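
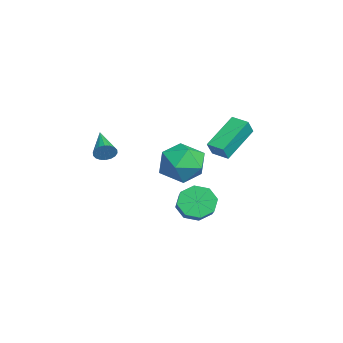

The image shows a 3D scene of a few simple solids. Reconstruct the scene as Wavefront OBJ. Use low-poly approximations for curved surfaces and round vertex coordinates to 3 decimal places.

v -2.422 2.496 -0.519
v -2.032 2.204 0.226
v -3.558 3.76 0.572
v -3.168 3.469 1.317
v -1.812 3.111 -0.597
v -1.422 2.82 0.148
v -2.948 4.376 0.494
v -2.558 4.084 1.239
v -4.147 2.405 -1.316
v -3.031 2.115 -1.714
v -4.789 0.605 -1.806
v -3.673 0.315 -2.204
v -3.873 0.475 -1.011
v -3.476 1.587 -0.708
v -4.344 1.133 -2.812
v -3.947 2.245 -2.509
v -3.152 1.329 -2.638
v -2.862 0.922 -1.525
v -4.958 1.798 -1.995
v -4.668 1.391 -0.882
v -0.916 -2.286 0.496
v -0.761 -2.546 0.931
v -2.484 -2.374 1.004
v -0.752 -2.32 0.999
v -0.775 -2.087 0.967
v -0.826 -1.894 0.842
v -0.896 -1.778 0.649
v -0.969 -1.763 0.425
v -1.032 -1.851 0.215
v -1.072 -2.025 0.061
v -1.081 -2.251 -0.006
v -1.057 -2.484 0.025
v -1.006 -2.677 0.15
v -0.937 -2.793 0.344
v -0.864 -2.808 0.568
v -0.801 -2.72 0.777
v 0.557 1.372 -2.107
v 1.038 1.449 -2.816
v 2.224 1.365 -2.021
v 1.743 1.288 -1.313
v 0.896 2.031 -2.543
v 2.082 1.947 -1.749
v 0.556 2.227 -2.015
v 1.742 2.143 -1.22
v 0.217 1.922 -1.541
v 1.402 1.838 -0.746
v 0.076 1.295 -1.399
v 1.262 1.211 -0.604
v 0.218 0.713 -1.671
v 1.404 0.629 -0.877
v 0.558 0.517 -2.2
v 1.744 0.433 -1.405
v 0.898 0.822 -2.674
v 2.083 0.738 -1.879
f 2 4 1
f 5 2 1
f 1 4 3
f 3 5 1
f 2 8 4
f 6 2 5
f 6 8 2
f 4 8 3
f 7 5 3
f 3 8 7
f 7 6 5
f 8 6 7
f 9 20 14
f 9 14 10
f 9 10 16
f 9 16 19
f 9 19 20
f 10 14 18
f 14 20 13
f 20 19 11
f 19 16 15
f 16 10 17
f 12 18 13
f 12 13 11
f 12 11 15
f 12 15 17
f 12 17 18
f 13 18 14
f 11 13 20
f 15 11 19
f 17 15 16
f 18 17 10
f 22 21 24
f 22 24 23
f 24 21 25
f 24 25 23
f 25 21 26
f 25 26 23
f 26 21 27
f 26 27 23
f 27 21 28
f 27 28 23
f 28 21 29
f 28 29 23
f 29 21 30
f 29 30 23
f 30 21 31
f 30 31 23
f 31 21 32
f 31 32 23
f 32 21 33
f 32 33 23
f 33 21 34
f 33 34 23
f 34 21 35
f 34 35 23
f 35 21 36
f 35 36 23
f 36 21 22
f 36 22 23
f 38 37 41
f 38 41 39
f 39 41 42
f 39 42 40
f 41 37 43
f 41 43 42
f 42 43 44
f 42 44 40
f 43 37 45
f 43 45 44
f 44 45 46
f 44 46 40
f 45 37 47
f 45 47 46
f 46 47 48
f 46 48 40
f 47 37 49
f 47 49 48
f 48 49 50
f 48 50 40
f 49 37 51
f 49 51 50
f 50 51 52
f 50 52 40
f 51 37 53
f 51 53 52
f 52 53 54
f 52 54 40
f 53 37 38
f 53 38 54
f 54 38 39
f 54 39 40



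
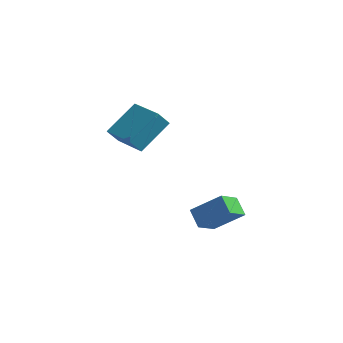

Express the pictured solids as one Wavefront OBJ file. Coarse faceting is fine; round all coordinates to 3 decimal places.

v -2.46 0.539 -1.136
v -1.71 1.992 -0.038
v -3.987 1.582 -1.473
v -3.238 3.035 -0.374
v -2.062 0.885 -1.866
v -1.313 2.338 -0.767
v -3.59 1.928 -2.202
v -2.84 3.381 -1.104
v 1.985 -0.975 -4.591
v 1.662 -2.037 -3.805
v 1.397 -0.401 -4.057
v 1.074 -1.463 -3.271
v 3.246 -0.617 -3.589
v 2.923 -1.679 -2.803
v 2.658 -0.043 -3.055
v 2.335 -1.105 -2.269
f 2 4 1
f 5 2 1
f 1 4 3
f 3 5 1
f 2 8 4
f 6 2 5
f 6 8 2
f 4 8 3
f 7 5 3
f 3 8 7
f 7 6 5
f 8 6 7
f 10 12 9
f 13 10 9
f 9 12 11
f 11 13 9
f 10 16 12
f 14 10 13
f 14 16 10
f 12 16 11
f 15 13 11
f 11 16 15
f 15 14 13
f 16 14 15



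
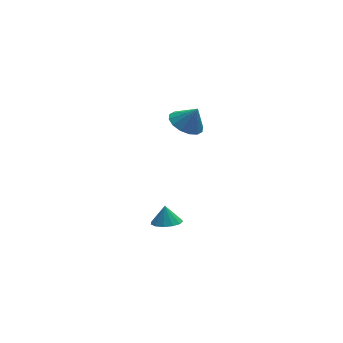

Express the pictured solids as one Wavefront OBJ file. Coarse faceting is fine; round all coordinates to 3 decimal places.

v 2.337 -1.843 -4.525
v 3.197 -2.127 -4.434
v 2.363 -1.417 -3.435
v 3.221 -1.651 -4.621
v 2.965 -1.235 -4.778
v 2.509 -1.013 -4.854
v 1.999 -1.054 -4.826
v 1.596 -1.346 -4.702
v 1.428 -1.796 -4.522
v 1.549 -2.261 -4.342
v 1.92 -2.593 -4.221
v 2.424 -2.687 -4.196
v 2.9 -2.514 -4.275
v 3.651 -1.175 3.179
v 4.404 -1.766 2.7
v 4.249 -1.405 4.401
v 4.605 -1.25 2.699
v 4.55 -0.714 2.826
v 4.255 -0.301 3.048
v 3.798 -0.123 3.305
v 3.301 -0.226 3.528
v 2.899 -0.584 3.658
v 2.698 -1.1 3.659
v 2.752 -1.636 3.531
v 3.048 -2.049 3.309
v 3.505 -2.227 3.052
v 4.001 -2.124 2.829
f 2 1 4
f 2 4 3
f 4 1 5
f 4 5 3
f 5 1 6
f 5 6 3
f 6 1 7
f 6 7 3
f 7 1 8
f 7 8 3
f 8 1 9
f 8 9 3
f 9 1 10
f 9 10 3
f 10 1 11
f 10 11 3
f 11 1 12
f 11 12 3
f 12 1 13
f 12 13 3
f 13 1 2
f 13 2 3
f 15 14 17
f 15 17 16
f 17 14 18
f 17 18 16
f 18 14 19
f 18 19 16
f 19 14 20
f 19 20 16
f 20 14 21
f 20 21 16
f 21 14 22
f 21 22 16
f 22 14 23
f 22 23 16
f 23 14 24
f 23 24 16
f 24 14 25
f 24 25 16
f 25 14 26
f 25 26 16
f 26 14 27
f 26 27 16
f 27 14 15
f 27 15 16



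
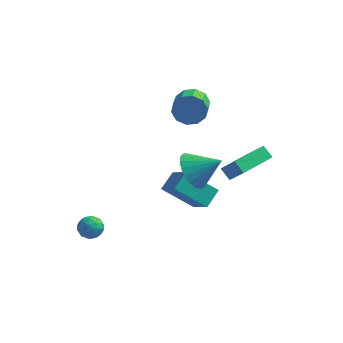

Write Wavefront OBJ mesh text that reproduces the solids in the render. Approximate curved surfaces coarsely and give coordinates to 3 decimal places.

v 0.241 3.158 2.157
v 0.716 2.937 1.4
v 0.994 1.461 2.007
v 0.519 1.682 2.763
v 1.079 3.16 1.777
v 1.357 1.684 2.383
v 1.122 3.382 2.298
v 1.4 1.906 2.905
v 0.828 3.519 2.766
v 1.107 2.043 3.372
v 0.31 3.518 3
v 0.589 2.042 3.607
v -0.234 3.379 2.913
v 0.044 1.903 3.52
v -0.597 3.156 2.537
v -0.319 1.68 3.143
v -0.64 2.934 2.015
v -0.362 1.458 2.622
v -0.347 2.797 1.548
v -0.068 1.321 2.154
v 0.171 2.798 1.313
v 0.45 1.322 1.92
v -3.361 -3.051 -3.333
v -2.731 -3.323 -3.533
v -3.349 -3.717 -2.387
v -2.719 -3.989 -2.587
v -2.763 -3.307 -2.377
v -2.771 -2.896 -2.961
v -3.309 -4.144 -2.959
v -3.317 -3.733 -3.543
v -2.699 -3.999 -3.301
v -2.361 -3.482 -2.942
v -3.719 -3.558 -2.978
v -3.381 -3.041 -2.619
v -3.047 -3.129 -3.516
v -3.033 -3.911 -2.404
v -3.059 -3.511 -2.28
v -2.689 -3.671 -2.398
v -3.07 -2.877 -3.18
v -2.7 -3.037 -3.297
v -2.719 -3.028 -2.618
v -3.38 -4.003 -2.623
v -3.01 -4.163 -2.74
v -3.391 -3.369 -3.522
v -3.021 -3.529 -3.64
v -3.361 -4.012 -3.302
v -2.658 -3.686 -3.497
v -2.651 -4.077 -2.941
v -2.998 -4.169 -3.16
v -3.002 -3.927 -3.504
v -2.459 -3.382 -3.286
v -2.452 -3.773 -2.73
v -2.478 -3.372 -2.606
v -2.483 -3.131 -2.95
v -2.441 -3.779 -3.15
v -3.628 -3.267 -3.19
v -3.621 -3.658 -2.634
v -3.597 -3.909 -2.97
v -3.602 -3.668 -3.314
v -3.429 -2.963 -2.979
v -3.422 -3.354 -2.423
v -3.078 -3.113 -2.416
v -3.082 -2.871 -2.76
v -3.639 -3.261 -2.77
v 2.122 1.867 -1.563
v 2.962 1.333 -0.388
v 3.171 3.651 -1.503
v 4.011 3.117 -0.328
v 2.669 1.563 -2.092
v 3.509 1.029 -0.917
v 3.718 3.347 -2.032
v 4.558 2.813 -0.857
v 2.098 -3.354 2.442
v 2.557 -2.781 1.637
v 3.442 -3.146 3.358
v 2.346 -2.457 1.874
v 2.092 -2.289 2.21
v 1.838 -2.305 2.585
v 1.63 -2.502 2.936
v 1.502 -2.847 3.201
v 1.478 -3.279 3.336
v 1.56 -3.724 3.315
v 1.736 -4.105 3.144
v 1.974 -4.356 2.851
v 2.233 -4.434 2.488
v 2.469 -4.325 2.117
v 2.641 -4.049 1.802
v 2.719 -3.651 1.597
v 2.689 -3.203 1.539
v 1.013 -2.737 0.347
v 1.329 -1.802 0.937
v 0.057 -1.751 -0.705
v 0.373 -0.816 -0.115
v 2.587 -2.504 -0.865
v 2.903 -1.569 -0.275
v 1.631 -1.518 -1.917
v 1.947 -0.583 -1.327
f 2 1 5
f 2 5 3
f 3 5 6
f 3 6 4
f 5 1 7
f 5 7 6
f 6 7 8
f 6 8 4
f 7 1 9
f 7 9 8
f 8 9 10
f 8 10 4
f 9 1 11
f 9 11 10
f 10 11 12
f 10 12 4
f 11 1 13
f 11 13 12
f 12 13 14
f 12 14 4
f 13 1 15
f 13 15 14
f 14 15 16
f 14 16 4
f 15 1 17
f 15 17 16
f 16 17 18
f 16 18 4
f 17 1 19
f 17 19 18
f 18 19 20
f 18 20 4
f 19 1 21
f 19 21 20
f 20 21 22
f 20 22 4
f 21 1 2
f 21 2 22
f 22 2 3
f 22 3 4
f 23 60 39
f 60 34 63
f 39 63 28
f 60 63 39
f 23 39 35
f 39 28 40
f 35 40 24
f 39 40 35
f 23 35 44
f 35 24 45
f 44 45 30
f 35 45 44
f 23 44 56
f 44 30 59
f 56 59 33
f 44 59 56
f 23 56 60
f 56 33 64
f 60 64 34
f 56 64 60
f 24 40 51
f 40 28 54
f 51 54 32
f 40 54 51
f 28 63 41
f 63 34 62
f 41 62 27
f 63 62 41
f 34 64 61
f 64 33 57
f 61 57 25
f 64 57 61
f 33 59 58
f 59 30 46
f 58 46 29
f 59 46 58
f 30 45 50
f 45 24 47
f 50 47 31
f 45 47 50
f 26 52 38
f 52 32 53
f 38 53 27
f 52 53 38
f 26 38 36
f 38 27 37
f 36 37 25
f 38 37 36
f 26 36 43
f 36 25 42
f 43 42 29
f 36 42 43
f 26 43 48
f 43 29 49
f 48 49 31
f 43 49 48
f 26 48 52
f 48 31 55
f 52 55 32
f 48 55 52
f 27 53 41
f 53 32 54
f 41 54 28
f 53 54 41
f 25 37 61
f 37 27 62
f 61 62 34
f 37 62 61
f 29 42 58
f 42 25 57
f 58 57 33
f 42 57 58
f 31 49 50
f 49 29 46
f 50 46 30
f 49 46 50
f 32 55 51
f 55 31 47
f 51 47 24
f 55 47 51
f 66 68 65
f 69 66 65
f 65 68 67
f 67 69 65
f 66 72 68
f 70 66 69
f 70 72 66
f 68 72 67
f 71 69 67
f 67 72 71
f 71 70 69
f 72 70 71
f 74 73 76
f 74 76 75
f 76 73 77
f 76 77 75
f 77 73 78
f 77 78 75
f 78 73 79
f 78 79 75
f 79 73 80
f 79 80 75
f 80 73 81
f 80 81 75
f 81 73 82
f 81 82 75
f 82 73 83
f 82 83 75
f 83 73 84
f 83 84 75
f 84 73 85
f 84 85 75
f 85 73 86
f 85 86 75
f 86 73 87
f 86 87 75
f 87 73 88
f 87 88 75
f 88 73 89
f 88 89 75
f 89 73 74
f 89 74 75
f 91 93 90
f 94 91 90
f 90 93 92
f 92 94 90
f 91 97 93
f 95 91 94
f 95 97 91
f 93 97 92
f 96 94 92
f 92 97 96
f 96 95 94
f 97 95 96



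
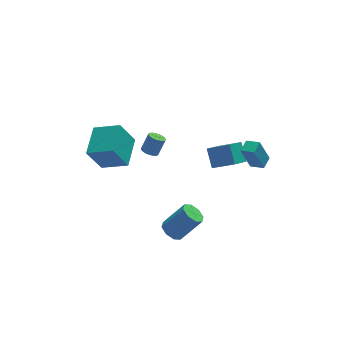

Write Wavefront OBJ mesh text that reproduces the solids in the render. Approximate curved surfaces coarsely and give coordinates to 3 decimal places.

v 1.477 0.122 -0.227
v 1.449 1.114 0.718
v 2.393 0.712 -0.818
v 2.365 1.703 0.127
v 2.615 -0.723 0.693
v 2.587 0.268 1.638
v 3.531 -0.134 0.102
v 3.503 0.858 1.047
v 3.937 -2.095 1.351
v 3.337 -1.998 2.971
v 3.31 -1.493 1.083
v 2.71 -1.396 2.703
v 4.49 -1.444 1.517
v 3.89 -1.347 3.137
v 3.863 -0.842 1.249
v 3.263 -0.745 2.869
v -4.569 2.957 -1.333
v -5.471 2.966 0.396
v -3.649 4.796 -0.861
v -4.551 4.805 0.868
v -3.149 2.055 -0.588
v -4.051 2.064 1.141
v -2.229 3.894 -0.116
v -3.131 3.903 1.613
v -1.604 -1.98 -3.46
v -1.123 -1.491 -3.831
v 0.166 -1.591 -2.292
v -0.316 -2.08 -1.92
v -1.516 -1.205 -3.484
v -0.227 -1.305 -1.944
v -1.96 -1.373 -3.122
v -0.672 -1.473 -1.583
v -2.196 -1.897 -2.959
v -0.908 -1.997 -1.419
v -2.086 -2.469 -3.088
v -0.797 -2.569 -1.549
v -1.693 -2.755 -3.436
v -0.404 -2.855 -1.896
v -1.248 -2.587 -3.797
v 0.04 -2.687 -2.258
v -1.012 -2.063 -3.961
v 0.276 -2.163 -2.421
v -2.137 0.826 1.774
v -1.741 1.084 1.492
v -1.207 1.371 2.504
v -1.603 1.114 2.786
v -1.893 1.252 1.525
v -1.359 1.539 2.537
v -2.087 1.346 1.6
v -1.553 1.633 2.613
v -2.29 1.35 1.706
v -1.756 1.637 2.718
v -2.466 1.264 1.823
v -1.932 1.551 2.836
v -2.586 1.102 1.932
v -2.052 1.389 2.945
v -2.627 0.893 2.014
v -2.093 1.18 3.026
v -2.584 0.672 2.054
v -2.05 0.959 3.066
v -2.464 0.477 2.045
v -1.93 0.764 3.058
v -2.287 0.343 1.99
v -1.753 0.63 3.002
v -2.084 0.293 1.897
v -1.55 0.58 2.91
v -1.89 0.335 1.783
v -1.356 0.622 2.795
v -1.739 0.462 1.667
v -1.205 0.749 2.68
v -1.657 0.652 1.57
v -1.123 0.939 2.583
v -1.658 0.872 1.508
v -1.124 1.159 2.52
f 2 4 1
f 5 2 1
f 1 4 3
f 3 5 1
f 2 8 4
f 6 2 5
f 6 8 2
f 4 8 3
f 7 5 3
f 3 8 7
f 7 6 5
f 8 6 7
f 10 12 9
f 13 10 9
f 9 12 11
f 11 13 9
f 10 16 12
f 14 10 13
f 14 16 10
f 12 16 11
f 15 13 11
f 11 16 15
f 15 14 13
f 16 14 15
f 18 20 17
f 21 18 17
f 17 20 19
f 19 21 17
f 18 24 20
f 22 18 21
f 22 24 18
f 20 24 19
f 23 21 19
f 19 24 23
f 23 22 21
f 24 22 23
f 26 25 29
f 26 29 27
f 27 29 30
f 27 30 28
f 29 25 31
f 29 31 30
f 30 31 32
f 30 32 28
f 31 25 33
f 31 33 32
f 32 33 34
f 32 34 28
f 33 25 35
f 33 35 34
f 34 35 36
f 34 36 28
f 35 25 37
f 35 37 36
f 36 37 38
f 36 38 28
f 37 25 39
f 37 39 38
f 38 39 40
f 38 40 28
f 39 25 41
f 39 41 40
f 40 41 42
f 40 42 28
f 41 25 26
f 41 26 42
f 42 26 27
f 42 27 28
f 44 43 47
f 44 47 45
f 45 47 48
f 45 48 46
f 47 43 49
f 47 49 48
f 48 49 50
f 48 50 46
f 49 43 51
f 49 51 50
f 50 51 52
f 50 52 46
f 51 43 53
f 51 53 52
f 52 53 54
f 52 54 46
f 53 43 55
f 53 55 54
f 54 55 56
f 54 56 46
f 55 43 57
f 55 57 56
f 56 57 58
f 56 58 46
f 57 43 59
f 57 59 58
f 58 59 60
f 58 60 46
f 59 43 61
f 59 61 60
f 60 61 62
f 60 62 46
f 61 43 63
f 61 63 62
f 62 63 64
f 62 64 46
f 63 43 65
f 63 65 64
f 64 65 66
f 64 66 46
f 65 43 67
f 65 67 66
f 66 67 68
f 66 68 46
f 67 43 69
f 67 69 68
f 68 69 70
f 68 70 46
f 69 43 71
f 69 71 70
f 70 71 72
f 70 72 46
f 71 43 73
f 71 73 72
f 72 73 74
f 72 74 46
f 73 43 44
f 73 44 74
f 74 44 45
f 74 45 46



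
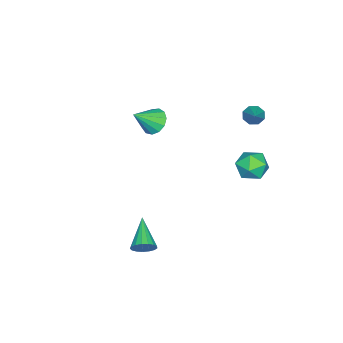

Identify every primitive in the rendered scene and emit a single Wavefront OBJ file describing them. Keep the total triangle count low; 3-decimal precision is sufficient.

v 4.49 -0.247 -4.4
v 4.942 -0.514 -3.878
v 2.87 -1.153 -3.46
v 4.84 -0.199 -3.75
v 4.658 0.104 -3.77
v 4.438 0.327 -3.935
v 4.23 0.418 -4.207
v 4.081 0.357 -4.522
v 4.026 0.158 -4.81
v 4.077 -0.134 -5.003
v 4.223 -0.452 -5.058
v 4.43 -0.723 -4.963
v 4.651 -0.885 -4.738
v 4.835 -0.901 -4.436
v 4.94 -0.767 -4.125
v -3.163 3.696 -2.006
v -2.488 3.791 -1.178
v -2.712 2.029 -2.182
v -2.037 2.124 -1.354
v -3.096 2.165 -1.19
v -3.375 3.195 -1.081
v -1.825 2.625 -2.279
v -2.104 3.655 -2.17
v -1.661 3.129 -1.347
v -2.447 2.845 -0.674
v -2.753 2.975 -2.686
v -3.539 2.691 -2.013
v -2.229 3.077 2.989
v -1.834 2.615 2.789
v -0.931 3.723 4.071
v -1.805 3.019 2.514
v -2.025 3.457 2.516
v -2.364 3.672 2.796
v -2.625 3.539 3.188
v -2.654 3.135 3.464
v -2.434 2.697 3.461
v -2.094 2.482 3.182
v -3.009 -3.368 -0.418
v -2.375 -2.723 -0.635
v -1.871 -4.092 0.758
v -2.657 -2.526 -0.24
v -3.051 -2.595 0.098
v -3.431 -2.91 0.273
v -3.678 -3.37 0.228
v -3.713 -3.829 -0.021
v -3.524 -4.142 -0.397
v -3.172 -4.209 -0.779
v -2.768 -4.009 -1.047
v -2.441 -3.605 -1.115
v -2.294 -3.126 -0.961
f 2 1 4
f 2 4 3
f 4 1 5
f 4 5 3
f 5 1 6
f 5 6 3
f 6 1 7
f 6 7 3
f 7 1 8
f 7 8 3
f 8 1 9
f 8 9 3
f 9 1 10
f 9 10 3
f 10 1 11
f 10 11 3
f 11 1 12
f 11 12 3
f 12 1 13
f 12 13 3
f 13 1 14
f 13 14 3
f 14 1 15
f 14 15 3
f 15 1 2
f 15 2 3
f 16 27 21
f 16 21 17
f 16 17 23
f 16 23 26
f 16 26 27
f 17 21 25
f 21 27 20
f 27 26 18
f 26 23 22
f 23 17 24
f 19 25 20
f 19 20 18
f 19 18 22
f 19 22 24
f 19 24 25
f 20 25 21
f 18 20 27
f 22 18 26
f 24 22 23
f 25 24 17
f 29 28 31
f 29 31 30
f 31 28 32
f 31 32 30
f 32 28 33
f 32 33 30
f 33 28 34
f 33 34 30
f 34 28 35
f 34 35 30
f 35 28 36
f 35 36 30
f 36 28 37
f 36 37 30
f 37 28 29
f 37 29 30
f 39 38 41
f 39 41 40
f 41 38 42
f 41 42 40
f 42 38 43
f 42 43 40
f 43 38 44
f 43 44 40
f 44 38 45
f 44 45 40
f 45 38 46
f 45 46 40
f 46 38 47
f 46 47 40
f 47 38 48
f 47 48 40
f 48 38 49
f 48 49 40
f 49 38 50
f 49 50 40
f 50 38 39
f 50 39 40



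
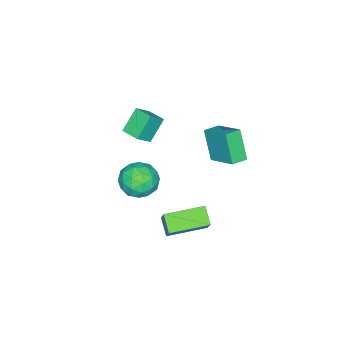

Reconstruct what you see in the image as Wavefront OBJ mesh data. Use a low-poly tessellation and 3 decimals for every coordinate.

v 1.85 -0.679 0.879
v 2.475 -1.345 0.357
v 0.725 -0.735 -0.397
v 1.35 -1.401 -0.919
v 0.863 -1.715 -0.042
v 1.558 -1.681 0.747
v 1.642 -0.399 -0.787
v 2.337 -0.365 0.002
v 2.346 -1.172 -0.672
v 1.865 -1.985 -0.212
v 1.335 -0.095 0.172
v 0.854 -0.908 0.632
v 2.261 -1.007 0.73
v 0.939 -1.073 -0.77
v 0.653 -1.258 -0.254
v 1.02 -1.649 -0.561
v 1.722 -1.204 0.959
v 2.089 -1.596 0.652
v 1.142 -1.813 0.418
v 1.111 -0.484 -0.692
v 1.478 -0.876 -0.999
v 2.18 -0.431 0.521
v 2.547 -0.822 0.214
v 2.058 -0.267 -0.458
v 2.553 -1.297 -0.182
v 1.892 -1.33 -0.932
v 2.064 -0.741 -0.854
v 2.472 -0.721 -0.391
v 2.27 -1.775 0.089
v 1.609 -1.808 -0.661
v 1.322 -1.992 -0.145
v 1.731 -1.972 0.318
v 2.194 -1.673 -0.516
v 1.591 -0.272 0.621
v 0.93 -0.305 -0.129
v 1.469 -0.108 -0.358
v 1.878 -0.088 0.105
v 1.308 -0.75 0.892
v 0.647 -0.783 0.142
v 0.728 -1.359 0.351
v 1.136 -1.339 0.814
v 1.006 -0.407 0.476
v 1.364 0.318 -4.041
v 0.81 -0.321 -3.403
v -0.05 1.734 -3.849
v -0.604 1.094 -3.211
v 2.404 1.126 -2.329
v 1.85 0.486 -1.691
v 0.99 2.541 -2.137
v 0.436 1.902 -1.499
v -0.684 1.122 3.056
v -0.208 2.55 3.908
v -1.451 1.446 2.941
v -0.974 2.874 3.793
v -0.166 1.826 1.587
v 0.311 3.254 2.439
v -0.932 2.15 1.472
v -0.456 3.578 2.324
v -1.952 -3.535 -0.754
v -2.945 -3.388 0.306
v -1.705 -2.519 -0.664
v -2.699 -2.371 0.396
v -1.181 -3.789 0.004
v -2.175 -3.641 1.064
v -0.935 -2.772 0.094
v -1.928 -2.625 1.154
f 1 38 17
f 38 12 41
f 17 41 6
f 38 41 17
f 1 17 13
f 17 6 18
f 13 18 2
f 17 18 13
f 1 13 22
f 13 2 23
f 22 23 8
f 13 23 22
f 1 22 34
f 22 8 37
f 34 37 11
f 22 37 34
f 1 34 38
f 34 11 42
f 38 42 12
f 34 42 38
f 2 18 29
f 18 6 32
f 29 32 10
f 18 32 29
f 6 41 19
f 41 12 40
f 19 40 5
f 41 40 19
f 12 42 39
f 42 11 35
f 39 35 3
f 42 35 39
f 11 37 36
f 37 8 24
f 36 24 7
f 37 24 36
f 8 23 28
f 23 2 25
f 28 25 9
f 23 25 28
f 4 30 16
f 30 10 31
f 16 31 5
f 30 31 16
f 4 16 14
f 16 5 15
f 14 15 3
f 16 15 14
f 4 14 21
f 14 3 20
f 21 20 7
f 14 20 21
f 4 21 26
f 21 7 27
f 26 27 9
f 21 27 26
f 4 26 30
f 26 9 33
f 30 33 10
f 26 33 30
f 5 31 19
f 31 10 32
f 19 32 6
f 31 32 19
f 3 15 39
f 15 5 40
f 39 40 12
f 15 40 39
f 7 20 36
f 20 3 35
f 36 35 11
f 20 35 36
f 9 27 28
f 27 7 24
f 28 24 8
f 27 24 28
f 10 33 29
f 33 9 25
f 29 25 2
f 33 25 29
f 44 46 43
f 47 44 43
f 43 46 45
f 45 47 43
f 44 50 46
f 48 44 47
f 48 50 44
f 46 50 45
f 49 47 45
f 45 50 49
f 49 48 47
f 50 48 49
f 52 54 51
f 55 52 51
f 51 54 53
f 53 55 51
f 52 58 54
f 56 52 55
f 56 58 52
f 54 58 53
f 57 55 53
f 53 58 57
f 57 56 55
f 58 56 57
f 60 62 59
f 63 60 59
f 59 62 61
f 61 63 59
f 60 66 62
f 64 60 63
f 64 66 60
f 62 66 61
f 65 63 61
f 61 66 65
f 65 64 63
f 66 64 65



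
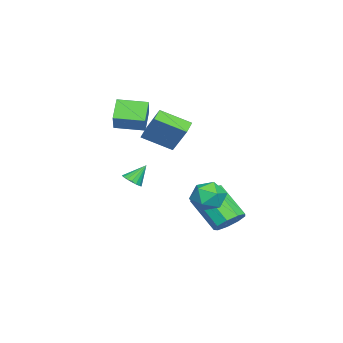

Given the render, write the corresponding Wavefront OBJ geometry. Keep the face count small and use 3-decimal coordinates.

v -0.284 -4.857 3.534
v 0.644 -4.57 4.514
v -0.609 -3.327 3.395
v 0.319 -3.04 4.375
v 0.661 -4.74 2.605
v 1.589 -4.453 3.585
v 0.336 -3.21 2.466
v 1.264 -2.923 3.446
v -2.143 -3.985 1.702
v -1.44 -3.039 3.28
v -2.449 -2.398 0.887
v -1.745 -1.452 2.465
v -1.335 -4.008 1.355
v -0.631 -3.062 2.933
v -1.64 -2.421 0.54
v -0.937 -1.475 2.118
v 3.293 1.763 -0.079
v 4.173 1.521 0.21
v 3.087 0.339 -0.65
v 3.967 0.097 -0.361
v 3.28 0.258 0.284
v 3.407 1.139 0.637
v 3.853 0.721 -1.077
v 3.98 1.602 -0.724
v 4.519 0.877 -0.408
v 4.164 0.591 0.434
v 3.096 1.269 -0.874
v 2.741 0.983 -0.032
v 2.577 -3.177 -0.098
v 3.115 -3.028 0.057
v 2.143 -2.583 0.838
v 3.035 -2.822 -0.111
v 2.85 -2.698 -0.276
v 2.602 -2.683 -0.4
v 2.348 -2.782 -0.455
v 2.147 -2.971 -0.428
v 2.044 -3.207 -0.325
v 2.063 -3.437 -0.171
v 2.2 -3.607 0.001
v 2.423 -3.679 0.15
v 2.681 -3.636 0.242
v 2.915 -3.487 0.256
v 3.072 -3.268 0.19
v 1.048 1.298 -2.942
v 1.521 0.624 -3.351
v 0.785 -0.793 -1.867
v 0.312 -0.118 -1.458
v 1.877 0.9 -2.912
v 1.141 -0.517 -1.427
v 1.844 1.363 -2.486
v 1.109 -0.054 -1.002
v 1.439 1.795 -2.274
v 0.704 0.378 -0.79
v 0.851 1.995 -2.375
v 0.116 0.578 -0.89
v 0.355 1.869 -2.741
v -0.381 0.452 -1.256
v 0.183 1.476 -3.201
v -0.553 0.059 -1.717
v 0.416 1 -3.54
v -0.32 -0.417 -2.056
v 0.944 0.663 -3.6
v 0.208 -0.753 -2.115
f 2 4 1
f 5 2 1
f 1 4 3
f 3 5 1
f 2 8 4
f 6 2 5
f 6 8 2
f 4 8 3
f 7 5 3
f 3 8 7
f 7 6 5
f 8 6 7
f 10 12 9
f 13 10 9
f 9 12 11
f 11 13 9
f 10 16 12
f 14 10 13
f 14 16 10
f 12 16 11
f 15 13 11
f 11 16 15
f 15 14 13
f 16 14 15
f 17 28 22
f 17 22 18
f 17 18 24
f 17 24 27
f 17 27 28
f 18 22 26
f 22 28 21
f 28 27 19
f 27 24 23
f 24 18 25
f 20 26 21
f 20 21 19
f 20 19 23
f 20 23 25
f 20 25 26
f 21 26 22
f 19 21 28
f 23 19 27
f 25 23 24
f 26 25 18
f 30 29 32
f 30 32 31
f 32 29 33
f 32 33 31
f 33 29 34
f 33 34 31
f 34 29 35
f 34 35 31
f 35 29 36
f 35 36 31
f 36 29 37
f 36 37 31
f 37 29 38
f 37 38 31
f 38 29 39
f 38 39 31
f 39 29 40
f 39 40 31
f 40 29 41
f 40 41 31
f 41 29 42
f 41 42 31
f 42 29 43
f 42 43 31
f 43 29 30
f 43 30 31
f 45 44 48
f 45 48 46
f 46 48 49
f 46 49 47
f 48 44 50
f 48 50 49
f 49 50 51
f 49 51 47
f 50 44 52
f 50 52 51
f 51 52 53
f 51 53 47
f 52 44 54
f 52 54 53
f 53 54 55
f 53 55 47
f 54 44 56
f 54 56 55
f 55 56 57
f 55 57 47
f 56 44 58
f 56 58 57
f 57 58 59
f 57 59 47
f 58 44 60
f 58 60 59
f 59 60 61
f 59 61 47
f 60 44 62
f 60 62 61
f 61 62 63
f 61 63 47
f 62 44 45
f 62 45 63
f 63 45 46
f 63 46 47



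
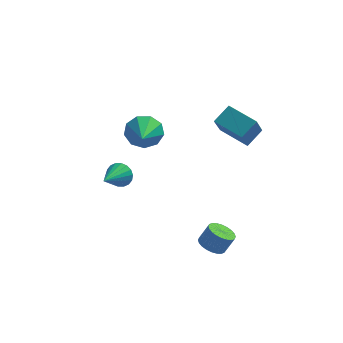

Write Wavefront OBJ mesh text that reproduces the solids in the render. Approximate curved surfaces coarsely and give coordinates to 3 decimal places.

v -1.539 0.279 1.825
v -1.237 0.741 2.777
v -1.341 -1.599 2.675
v -1.985 0.654 2.758
v -2.523 0.391 2.303
v -2.601 0.076 1.624
v -2.182 -0.145 1.04
v -1.462 -0.167 0.822
v -0.778 0.019 1.074
v -0.45 0.326 1.678
v -0.631 0.612 2.35
v 4.105 -0.055 1.525
v 3.895 -1.177 3.056
v 2.52 0.852 1.971
v 2.31 -0.27 3.503
v 4.79 0.79 2.237
v 4.58 -0.332 3.769
v 3.205 1.697 2.684
v 2.995 0.575 4.215
v -3.377 2.832 -4.047
v -2.978 3.008 -3.329
v -3.983 1.128 -3.293
v -3.318 3.154 -3.274
v -3.67 3.236 -3.371
v -3.963 3.237 -3.603
v -4.141 3.159 -3.922
v -4.167 3.016 -4.266
v -4.037 2.836 -4.567
v -3.776 2.656 -4.765
v -3.436 2.511 -4.821
v -3.085 2.429 -4.724
v -2.791 2.427 -4.492
v -2.614 2.505 -4.173
v -2.587 2.649 -3.828
v -2.717 2.828 -3.527
v 2.631 -3.414 -4.192
v 3.266 -3.08 -4.588
v 3.785 -2.852 -3.564
v 3.149 -3.186 -3.168
v 3.077 -2.825 -4.548
v 3.595 -2.598 -3.525
v 2.819 -2.66 -4.455
v 3.337 -2.433 -3.431
v 2.533 -2.61 -4.321
v 3.051 -2.382 -3.297
v 2.261 -2.682 -4.168
v 2.78 -2.455 -3.144
v 2.046 -2.866 -4.018
v 2.565 -2.638 -2.994
v 1.92 -3.133 -3.895
v 2.439 -2.905 -2.871
v 1.902 -3.442 -3.817
v 2.421 -3.215 -2.793
v 1.995 -3.748 -3.796
v 2.514 -3.52 -2.772
v 2.185 -4.002 -3.835
v 2.703 -3.775 -2.812
v 2.443 -4.167 -3.929
v 2.961 -3.94 -2.905
v 2.729 -4.218 -4.063
v 3.247 -3.99 -3.039
v 3 -4.145 -4.216
v 3.519 -3.918 -3.192
v 3.215 -3.962 -4.366
v 3.734 -3.734 -3.342
v 3.341 -3.695 -4.489
v 3.86 -3.467 -3.465
v 3.359 -3.385 -4.567
v 3.878 -3.158 -3.543
f 2 1 4
f 2 4 3
f 4 1 5
f 4 5 3
f 5 1 6
f 5 6 3
f 6 1 7
f 6 7 3
f 7 1 8
f 7 8 3
f 8 1 9
f 8 9 3
f 9 1 10
f 9 10 3
f 10 1 11
f 10 11 3
f 11 1 2
f 11 2 3
f 13 15 12
f 16 13 12
f 12 15 14
f 14 16 12
f 13 19 15
f 17 13 16
f 17 19 13
f 15 19 14
f 18 16 14
f 14 19 18
f 18 17 16
f 19 17 18
f 21 20 23
f 21 23 22
f 23 20 24
f 23 24 22
f 24 20 25
f 24 25 22
f 25 20 26
f 25 26 22
f 26 20 27
f 26 27 22
f 27 20 28
f 27 28 22
f 28 20 29
f 28 29 22
f 29 20 30
f 29 30 22
f 30 20 31
f 30 31 22
f 31 20 32
f 31 32 22
f 32 20 33
f 32 33 22
f 33 20 34
f 33 34 22
f 34 20 35
f 34 35 22
f 35 20 21
f 35 21 22
f 37 36 40
f 37 40 38
f 38 40 41
f 38 41 39
f 40 36 42
f 40 42 41
f 41 42 43
f 41 43 39
f 42 36 44
f 42 44 43
f 43 44 45
f 43 45 39
f 44 36 46
f 44 46 45
f 45 46 47
f 45 47 39
f 46 36 48
f 46 48 47
f 47 48 49
f 47 49 39
f 48 36 50
f 48 50 49
f 49 50 51
f 49 51 39
f 50 36 52
f 50 52 51
f 51 52 53
f 51 53 39
f 52 36 54
f 52 54 53
f 53 54 55
f 53 55 39
f 54 36 56
f 54 56 55
f 55 56 57
f 55 57 39
f 56 36 58
f 56 58 57
f 57 58 59
f 57 59 39
f 58 36 60
f 58 60 59
f 59 60 61
f 59 61 39
f 60 36 62
f 60 62 61
f 61 62 63
f 61 63 39
f 62 36 64
f 62 64 63
f 63 64 65
f 63 65 39
f 64 36 66
f 64 66 65
f 65 66 67
f 65 67 39
f 66 36 68
f 66 68 67
f 67 68 69
f 67 69 39
f 68 36 37
f 68 37 69
f 69 37 38
f 69 38 39



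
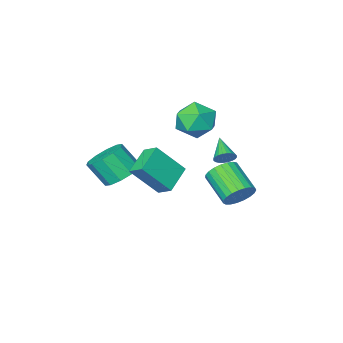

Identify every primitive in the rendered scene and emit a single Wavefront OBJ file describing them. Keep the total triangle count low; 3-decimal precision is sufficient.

v -2.115 -1.451 3.506
v -1.043 -1.855 3.518
v -2.757 -3.145 3.902
v -1.685 -3.549 3.914
v -2.038 -2.835 4.738
v -1.641 -1.788 4.494
v -2.159 -3.212 2.926
v -1.762 -2.165 2.682
v -1.07 -2.943 3.16
v -0.995 -2.71 4.28
v -2.805 -2.29 3.14
v -2.73 -2.057 4.26
v 0.452 -0.752 1.871
v 1.616 -1.342 3.332
v 0.254 0.025 2.342
v 1.418 -0.565 3.804
v 1.662 -0.035 1.196
v 2.826 -0.625 2.658
v 1.464 0.742 1.668
v 2.628 0.152 3.129
v -2.376 -0.715 1.865
v -1.948 -0.646 2.219
v -2.784 -1.825 2.575
v -2.103 -0.526 2.316
v -2.3 -0.436 2.345
v -2.508 -0.388 2.3
v -2.696 -0.39 2.189
v -2.836 -0.441 2.029
v -2.905 -0.534 1.844
v -2.894 -0.654 1.662
v -2.804 -0.784 1.511
v -2.649 -0.903 1.414
v -2.452 -0.994 1.385
v -2.243 -1.042 1.43
v -2.055 -1.04 1.541
v -1.916 -0.989 1.701
v -1.846 -0.896 1.886
v -1.858 -0.775 2.068
v -3.205 -0.688 -0.97
v -2.569 -0.394 -0.437
v -2.6 -1.998 0.484
v -3.235 -2.292 -0.05
v -2.872 -0.287 -0.261
v -2.903 -1.892 0.66
v -3.232 -0.25 -0.208
v -3.263 -1.854 0.713
v -3.587 -0.288 -0.286
v -3.618 -1.892 0.634
v -3.876 -0.395 -0.483
v -3.907 -2 0.438
v -4.049 -0.553 -0.764
v -4.08 -2.158 0.157
v -4.076 -0.734 -1.081
v -4.107 -2.339 -0.16
v -3.953 -0.908 -1.378
v -3.984 -2.512 -0.458
v -3.7 -1.043 -1.605
v -3.73 -2.647 -0.685
v -3.361 -1.116 -1.723
v -3.392 -2.721 -0.802
v -2.995 -1.116 -1.71
v -3.026 -2.721 -0.789
v -2.666 -1.042 -1.569
v -2.697 -2.646 -0.649
v -2.429 -0.906 -1.325
v -2.46 -2.511 -0.404
v -2.327 -0.733 -1.019
v -2.358 -2.337 -0.099
v -2.377 -0.552 -0.705
v -2.407 -2.156 0.215
v 2.174 -2.289 1.359
v 2.701 -2.887 0.738
v 3.252 -3.629 1.92
v 2.726 -3.031 2.541
v 3.058 -2.395 0.881
v 3.609 -3.137 2.062
v 3.077 -1.863 1.206
v 3.628 -2.604 2.388
v 2.752 -1.493 1.59
v 3.303 -2.235 2.771
v 2.206 -1.428 1.885
v 2.757 -2.169 3.067
v 1.648 -1.691 1.98
v 2.199 -2.433 3.162
v 1.291 -2.183 1.838
v 1.842 -2.925 3.019
v 1.272 -2.716 1.512
v 1.823 -3.457 2.694
v 1.597 -3.085 1.129
v 2.148 -3.827 2.31
v 2.143 -3.151 0.833
v 2.694 -3.892 2.015
f 1 12 6
f 1 6 2
f 1 2 8
f 1 8 11
f 1 11 12
f 2 6 10
f 6 12 5
f 12 11 3
f 11 8 7
f 8 2 9
f 4 10 5
f 4 5 3
f 4 3 7
f 4 7 9
f 4 9 10
f 5 10 6
f 3 5 12
f 7 3 11
f 9 7 8
f 10 9 2
f 14 16 13
f 17 14 13
f 13 16 15
f 15 17 13
f 14 20 16
f 18 14 17
f 18 20 14
f 16 20 15
f 19 17 15
f 15 20 19
f 19 18 17
f 20 18 19
f 22 21 24
f 22 24 23
f 24 21 25
f 24 25 23
f 25 21 26
f 25 26 23
f 26 21 27
f 26 27 23
f 27 21 28
f 27 28 23
f 28 21 29
f 28 29 23
f 29 21 30
f 29 30 23
f 30 21 31
f 30 31 23
f 31 21 32
f 31 32 23
f 32 21 33
f 32 33 23
f 33 21 34
f 33 34 23
f 34 21 35
f 34 35 23
f 35 21 36
f 35 36 23
f 36 21 37
f 36 37 23
f 37 21 38
f 37 38 23
f 38 21 22
f 38 22 23
f 40 39 43
f 40 43 41
f 41 43 44
f 41 44 42
f 43 39 45
f 43 45 44
f 44 45 46
f 44 46 42
f 45 39 47
f 45 47 46
f 46 47 48
f 46 48 42
f 47 39 49
f 47 49 48
f 48 49 50
f 48 50 42
f 49 39 51
f 49 51 50
f 50 51 52
f 50 52 42
f 51 39 53
f 51 53 52
f 52 53 54
f 52 54 42
f 53 39 55
f 53 55 54
f 54 55 56
f 54 56 42
f 55 39 57
f 55 57 56
f 56 57 58
f 56 58 42
f 57 39 59
f 57 59 58
f 58 59 60
f 58 60 42
f 59 39 61
f 59 61 60
f 60 61 62
f 60 62 42
f 61 39 63
f 61 63 62
f 62 63 64
f 62 64 42
f 63 39 65
f 63 65 64
f 64 65 66
f 64 66 42
f 65 39 67
f 65 67 66
f 66 67 68
f 66 68 42
f 67 39 69
f 67 69 68
f 68 69 70
f 68 70 42
f 69 39 40
f 69 40 70
f 70 40 41
f 70 41 42
f 72 71 75
f 72 75 73
f 73 75 76
f 73 76 74
f 75 71 77
f 75 77 76
f 76 77 78
f 76 78 74
f 77 71 79
f 77 79 78
f 78 79 80
f 78 80 74
f 79 71 81
f 79 81 80
f 80 81 82
f 80 82 74
f 81 71 83
f 81 83 82
f 82 83 84
f 82 84 74
f 83 71 85
f 83 85 84
f 84 85 86
f 84 86 74
f 85 71 87
f 85 87 86
f 86 87 88
f 86 88 74
f 87 71 89
f 87 89 88
f 88 89 90
f 88 90 74
f 89 71 91
f 89 91 90
f 90 91 92
f 90 92 74
f 91 71 72
f 91 72 92
f 92 72 73
f 92 73 74



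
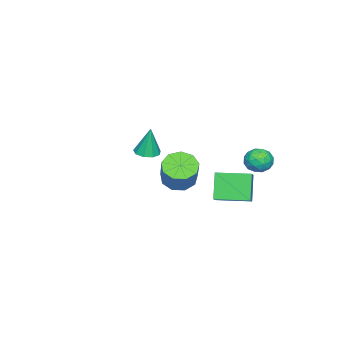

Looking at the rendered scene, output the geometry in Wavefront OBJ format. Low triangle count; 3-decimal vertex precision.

v -3.289 -3.823 0.705
v -2.535 -4.214 0.738
v -3.231 -3.537 2.755
v -2.46 -3.644 0.657
v -2.772 -3.157 0.598
v -3.326 -2.982 0.589
v -3.863 -3.2 0.635
v -4.132 -3.71 0.714
v -4.006 -4.273 0.788
v -3.544 -4.625 0.824
v -2.964 -4.602 0.805
v -4.016 4.216 1.085
v -3.177 3.776 0.889
v -4.603 2.864 1.611
v -3.764 2.424 1.415
v -3.815 3.071 2.132
v -3.452 3.906 1.807
v -4.328 2.734 0.693
v -3.965 3.569 0.368
v -3.37 2.86 0.647
v -3.053 3.068 1.536
v -4.727 3.572 0.964
v -4.41 3.78 1.853
v -3.545 4.115 0.941
v -4.235 2.525 1.559
v -4.265 2.905 1.981
v -3.772 2.647 1.865
v -3.707 4.192 1.481
v -3.214 3.933 1.366
v -3.588 3.518 2.096
v -4.566 2.707 1.134
v -4.073 2.448 1.019
v -4.008 3.993 0.635
v -3.515 3.735 0.519
v -4.192 3.122 0.404
v -3.165 3.318 0.683
v -3.51 2.523 0.992
v -3.842 2.705 0.568
v -3.628 3.196 0.377
v -2.979 3.44 1.206
v -3.324 2.645 1.515
v -3.354 3.025 1.937
v -3.141 3.517 1.746
v -3.092 2.902 1.064
v -4.456 3.995 0.985
v -4.801 3.2 1.294
v -4.639 3.123 0.754
v -4.426 3.615 0.563
v -4.27 4.117 1.508
v -4.615 3.322 1.817
v -4.152 3.444 2.123
v -3.938 3.935 1.932
v -4.688 3.738 1.436
v 2.882 1.334 2.553
v 3.739 1.308 1.913
v 4.996 1.999 3.568
v 4.138 2.026 4.207
v 3.421 1.966 1.879
v 4.678 2.658 3.533
v 2.851 2.329 2.16
v 4.108 3.021 3.815
v 2.295 2.226 2.625
v 3.552 2.918 4.28
v 2.014 1.706 3.056
v 3.271 2.398 4.711
v 2.138 1.012 3.252
v 3.395 1.704 4.906
v 2.611 0.469 3.12
v 3.867 1.16 4.775
v 3.21 0.33 2.723
v 4.466 1.022 4.378
v 3.655 0.661 2.246
v 4.912 1.353 3.901
v -1.571 1.581 -1.428
v -2.513 1.231 0.278
v -2.297 3.626 -1.409
v -3.238 3.276 0.297
v -0.302 2.024 -0.637
v -1.243 1.674 1.069
v -1.027 4.069 -0.618
v -1.969 3.719 1.088
f 2 1 4
f 2 4 3
f 4 1 5
f 4 5 3
f 5 1 6
f 5 6 3
f 6 1 7
f 6 7 3
f 7 1 8
f 7 8 3
f 8 1 9
f 8 9 3
f 9 1 10
f 9 10 3
f 10 1 11
f 10 11 3
f 11 1 2
f 11 2 3
f 12 49 28
f 49 23 52
f 28 52 17
f 49 52 28
f 12 28 24
f 28 17 29
f 24 29 13
f 28 29 24
f 12 24 33
f 24 13 34
f 33 34 19
f 24 34 33
f 12 33 45
f 33 19 48
f 45 48 22
f 33 48 45
f 12 45 49
f 45 22 53
f 49 53 23
f 45 53 49
f 13 29 40
f 29 17 43
f 40 43 21
f 29 43 40
f 17 52 30
f 52 23 51
f 30 51 16
f 52 51 30
f 23 53 50
f 53 22 46
f 50 46 14
f 53 46 50
f 22 48 47
f 48 19 35
f 47 35 18
f 48 35 47
f 19 34 39
f 34 13 36
f 39 36 20
f 34 36 39
f 15 41 27
f 41 21 42
f 27 42 16
f 41 42 27
f 15 27 25
f 27 16 26
f 25 26 14
f 27 26 25
f 15 25 32
f 25 14 31
f 32 31 18
f 25 31 32
f 15 32 37
f 32 18 38
f 37 38 20
f 32 38 37
f 15 37 41
f 37 20 44
f 41 44 21
f 37 44 41
f 16 42 30
f 42 21 43
f 30 43 17
f 42 43 30
f 14 26 50
f 26 16 51
f 50 51 23
f 26 51 50
f 18 31 47
f 31 14 46
f 47 46 22
f 31 46 47
f 20 38 39
f 38 18 35
f 39 35 19
f 38 35 39
f 21 44 40
f 44 20 36
f 40 36 13
f 44 36 40
f 55 54 58
f 55 58 56
f 56 58 59
f 56 59 57
f 58 54 60
f 58 60 59
f 59 60 61
f 59 61 57
f 60 54 62
f 60 62 61
f 61 62 63
f 61 63 57
f 62 54 64
f 62 64 63
f 63 64 65
f 63 65 57
f 64 54 66
f 64 66 65
f 65 66 67
f 65 67 57
f 66 54 68
f 66 68 67
f 67 68 69
f 67 69 57
f 68 54 70
f 68 70 69
f 69 70 71
f 69 71 57
f 70 54 72
f 70 72 71
f 71 72 73
f 71 73 57
f 72 54 55
f 72 55 73
f 73 55 56
f 73 56 57
f 75 77 74
f 78 75 74
f 74 77 76
f 76 78 74
f 75 81 77
f 79 75 78
f 79 81 75
f 77 81 76
f 80 78 76
f 76 81 80
f 80 79 78
f 81 79 80



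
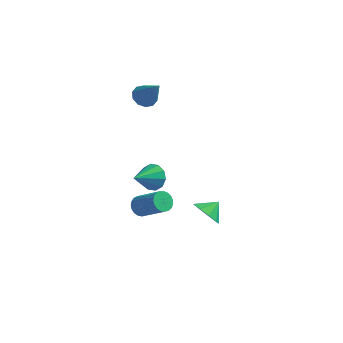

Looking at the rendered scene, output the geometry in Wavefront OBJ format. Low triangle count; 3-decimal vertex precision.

v -0.771 -0.428 -0.378
v -0.386 -0.952 -1.042
v -1.329 -1.872 0.438
v 0.007 -0.87 -0.63
v 0.102 -0.62 -0.121
v -0.137 -0.296 0.289
v -0.618 -0.023 0.445
v -1.157 0.096 0.287
v -1.549 0.015 -0.125
v -1.644 -0.235 -0.634
v -1.406 -0.559 -1.045
v -0.925 -0.833 -1.201
v -3.258 4.09 2.864
v -2.584 4.381 2.478
v -2.062 3.51 4.516
v -2.784 4.763 2.757
v -3.165 4.887 3.077
v -3.582 4.707 3.316
v -3.875 4.291 3.382
v -3.933 3.798 3.251
v -3.732 3.417 2.972
v -3.351 3.293 2.652
v -2.934 3.473 2.413
v -2.641 3.889 2.347
v -2.194 0.972 -4.523
v -1.917 0.513 -5.018
v -0.288 0.089 -3.713
v -0.566 0.548 -3.217
v -1.787 0.776 -5.095
v -0.158 0.352 -3.79
v -1.727 1.073 -5.074
v -0.098 0.649 -3.769
v -1.748 1.352 -4.957
v -0.119 0.928 -3.652
v -1.846 1.566 -4.765
v -0.217 1.142 -3.46
v -2.004 1.677 -4.531
v -0.375 1.252 -3.226
v -2.196 1.666 -4.295
v -0.567 1.242 -2.99
v -2.387 1.535 -4.099
v -0.758 1.111 -2.794
v -2.545 1.307 -3.976
v -0.916 0.882 -2.671
v -2.642 1.021 -3.948
v -1.013 0.596 -2.643
v -2.662 0.726 -4.019
v -1.033 0.302 -2.714
v -2.601 0.474 -4.177
v -0.972 0.05 -2.872
v -2.47 0.308 -4.394
v -0.841 -0.116 -3.089
v -2.291 0.257 -4.634
v -0.662 -0.167 -3.329
v -2.096 0.33 -4.855
v -0.467 -0.095 -3.55
v 3.161 -2.141 -0.999
v 3.564 -1.76 -1.807
v 3.639 -1.379 -0.401
v 2.968 -1.475 -1.692
v 2.462 -1.502 -1.253
v 2.283 -1.828 -0.695
v 2.515 -2.3 -0.279
v 3.049 -2.698 -0.2
v 3.635 -2.835 -0.495
v 4 -2.647 -1.025
v 3.972 -2.222 -1.543
f 2 1 4
f 2 4 3
f 4 1 5
f 4 5 3
f 5 1 6
f 5 6 3
f 6 1 7
f 6 7 3
f 7 1 8
f 7 8 3
f 8 1 9
f 8 9 3
f 9 1 10
f 9 10 3
f 10 1 11
f 10 11 3
f 11 1 12
f 11 12 3
f 12 1 2
f 12 2 3
f 14 13 16
f 14 16 15
f 16 13 17
f 16 17 15
f 17 13 18
f 17 18 15
f 18 13 19
f 18 19 15
f 19 13 20
f 19 20 15
f 20 13 21
f 20 21 15
f 21 13 22
f 21 22 15
f 22 13 23
f 22 23 15
f 23 13 24
f 23 24 15
f 24 13 14
f 24 14 15
f 26 25 29
f 26 29 27
f 27 29 30
f 27 30 28
f 29 25 31
f 29 31 30
f 30 31 32
f 30 32 28
f 31 25 33
f 31 33 32
f 32 33 34
f 32 34 28
f 33 25 35
f 33 35 34
f 34 35 36
f 34 36 28
f 35 25 37
f 35 37 36
f 36 37 38
f 36 38 28
f 37 25 39
f 37 39 38
f 38 39 40
f 38 40 28
f 39 25 41
f 39 41 40
f 40 41 42
f 40 42 28
f 41 25 43
f 41 43 42
f 42 43 44
f 42 44 28
f 43 25 45
f 43 45 44
f 44 45 46
f 44 46 28
f 45 25 47
f 45 47 46
f 46 47 48
f 46 48 28
f 47 25 49
f 47 49 48
f 48 49 50
f 48 50 28
f 49 25 51
f 49 51 50
f 50 51 52
f 50 52 28
f 51 25 53
f 51 53 52
f 52 53 54
f 52 54 28
f 53 25 55
f 53 55 54
f 54 55 56
f 54 56 28
f 55 25 26
f 55 26 56
f 56 26 27
f 56 27 28
f 58 57 60
f 58 60 59
f 60 57 61
f 60 61 59
f 61 57 62
f 61 62 59
f 62 57 63
f 62 63 59
f 63 57 64
f 63 64 59
f 64 57 65
f 64 65 59
f 65 57 66
f 65 66 59
f 66 57 67
f 66 67 59
f 67 57 58
f 67 58 59



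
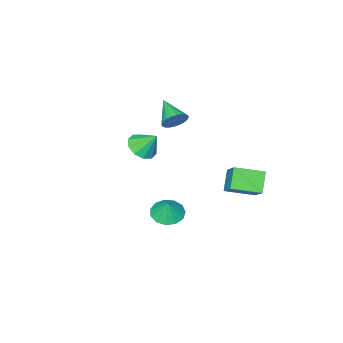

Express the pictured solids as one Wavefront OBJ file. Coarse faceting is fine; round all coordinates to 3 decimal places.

v -1.235 -2.585 1.236
v -0.91 -2.966 0.665
v -1.645 -3.995 1.944
v -0.67 -2.934 0.868
v -0.527 -2.842 1.134
v -0.507 -2.705 1.418
v -0.613 -2.548 1.671
v -0.826 -2.397 1.849
v -1.11 -2.278 1.92
v -1.416 -2.213 1.874
v -1.69 -2.211 1.717
v -1.886 -2.275 1.477
v -1.969 -2.392 1.195
v -1.925 -2.542 0.921
v -1.762 -2.7 0.701
v -1.508 -2.838 0.574
v -1.206 -2.932 0.561
v -0.89 1.8 -0.012
v -0.343 2.871 1.042
v -2.125 2.796 -0.384
v -1.578 3.868 0.671
v -0.162 2.352 -0.951
v 0.385 3.424 0.104
v -1.397 3.349 -1.322
v -0.85 4.42 -0.268
v 3.566 2.386 -0.668
v 4.08 1.692 -0.568
v 3.794 2.694 0.288
v 4.363 2.049 -0.75
v 4.393 2.512 -0.906
v 4.16 2.936 -0.987
v 3.738 3.185 -0.966
v 3.262 3.181 -0.851
v 2.882 2.924 -0.677
v 2.719 2.497 -0.501
v 2.825 2.034 -0.378
v 3.166 1.684 -0.347
v 3.634 1.556 -0.418
v 1.483 -2.009 0.815
v 1.973 -1.339 0.493
v 1.137 -1.251 1.865
v 1.464 -1.29 0.29
v 0.962 -1.516 0.288
v 0.66 -1.93 0.487
v 0.672 -2.374 0.811
v 0.994 -2.679 1.137
v 1.503 -2.727 1.34
v 2.004 -2.501 1.342
v 2.307 -2.087 1.144
v 2.295 -1.643 0.819
f 2 1 4
f 2 4 3
f 4 1 5
f 4 5 3
f 5 1 6
f 5 6 3
f 6 1 7
f 6 7 3
f 7 1 8
f 7 8 3
f 8 1 9
f 8 9 3
f 9 1 10
f 9 10 3
f 10 1 11
f 10 11 3
f 11 1 12
f 11 12 3
f 12 1 13
f 12 13 3
f 13 1 14
f 13 14 3
f 14 1 15
f 14 15 3
f 15 1 16
f 15 16 3
f 16 1 17
f 16 17 3
f 17 1 2
f 17 2 3
f 19 21 18
f 22 19 18
f 18 21 20
f 20 22 18
f 19 25 21
f 23 19 22
f 23 25 19
f 21 25 20
f 24 22 20
f 20 25 24
f 24 23 22
f 25 23 24
f 27 26 29
f 27 29 28
f 29 26 30
f 29 30 28
f 30 26 31
f 30 31 28
f 31 26 32
f 31 32 28
f 32 26 33
f 32 33 28
f 33 26 34
f 33 34 28
f 34 26 35
f 34 35 28
f 35 26 36
f 35 36 28
f 36 26 37
f 36 37 28
f 37 26 38
f 37 38 28
f 38 26 27
f 38 27 28
f 40 39 42
f 40 42 41
f 42 39 43
f 42 43 41
f 43 39 44
f 43 44 41
f 44 39 45
f 44 45 41
f 45 39 46
f 45 46 41
f 46 39 47
f 46 47 41
f 47 39 48
f 47 48 41
f 48 39 49
f 48 49 41
f 49 39 50
f 49 50 41
f 50 39 40
f 50 40 41



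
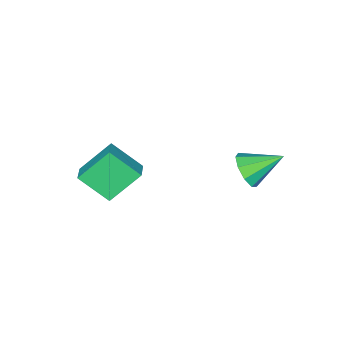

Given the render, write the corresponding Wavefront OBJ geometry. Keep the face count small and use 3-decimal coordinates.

v 4.639 -4.123 -2.661
v 3.324 -3.475 -1.199
v 3.949 -2.831 -3.855
v 2.634 -2.182 -2.393
v 5.306 -3.478 -2.347
v 3.991 -2.829 -0.885
v 4.616 -2.185 -3.541
v 3.301 -1.537 -2.079
v -0.786 0.825 -2.855
v -0.314 1.635 -3.104
v -2.054 1.855 -1.905
v -0.774 1.49 -3.561
v -1.239 1.034 -3.687
v -1.492 0.48 -3.424
v -1.414 0.087 -2.894
v -1.043 0.04 -2.347
v -0.551 0.36 -2.037
v -0.169 0.897 -2.11
v -0.076 1.401 -2.531
f 2 4 1
f 5 2 1
f 1 4 3
f 3 5 1
f 2 8 4
f 6 2 5
f 6 8 2
f 4 8 3
f 7 5 3
f 3 8 7
f 7 6 5
f 8 6 7
f 10 9 12
f 10 12 11
f 12 9 13
f 12 13 11
f 13 9 14
f 13 14 11
f 14 9 15
f 14 15 11
f 15 9 16
f 15 16 11
f 16 9 17
f 16 17 11
f 17 9 18
f 17 18 11
f 18 9 19
f 18 19 11
f 19 9 10
f 19 10 11



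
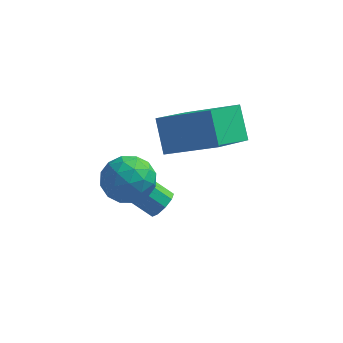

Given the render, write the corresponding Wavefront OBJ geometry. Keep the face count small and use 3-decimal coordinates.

v -1.04 -0.236 1.61
v -1.764 -1.834 2.61
v -1.452 0.603 2.652
v -2.176 -0.996 3.653
v 0.776 -0.484 2.527
v 0.052 -2.083 3.528
v 0.364 0.354 3.57
v -0.36 -1.244 4.57
v -1.861 -1.544 -0.389
v -1.537 -1.264 -0.013
v -2.635 -1.096 0.806
v -2.959 -1.376 0.429
v -1.691 -1.013 -0.27
v -2.789 -0.845 0.549
v -1.924 -1.011 -0.583
v -3.021 -0.843 0.236
v -2.127 -1.259 -0.805
v -3.225 -1.091 0.014
v -2.206 -1.639 -0.833
v -3.304 -1.471 -0.014
v -2.124 -1.976 -0.653
v -3.222 -1.807 0.166
v -1.918 -2.11 -0.35
v -3.016 -1.942 0.469
v -1.686 -1.979 -0.066
v -2.784 -1.811 0.753
v -1.536 -1.645 0.068
v -2.634 -1.477 0.886
v -3.029 -2.29 2.668
v -2.395 -2.264 1.951
v -2.965 -3.836 2.669
v -2.331 -3.81 1.952
v -2.081 -3.503 2.824
v -2.121 -2.547 2.823
v -3.239 -3.553 1.797
v -3.279 -2.597 1.796
v -2.525 -3.044 1.413
v -1.809 -3.014 2.048
v -3.551 -3.086 2.572
v -2.835 -3.056 3.207
v -2.718 -2.141 2.309
v -2.642 -3.959 2.311
v -2.495 -3.779 2.823
v -2.123 -3.764 2.402
v -2.557 -2.308 2.822
v -2.184 -2.292 2.401
v -1.999 -3.021 2.913
v -3.176 -3.808 2.219
v -2.803 -3.792 1.798
v -3.237 -2.336 2.218
v -2.865 -2.321 1.797
v -3.361 -3.079 1.707
v -2.422 -2.584 1.572
v -2.384 -3.494 1.573
v -2.918 -3.342 1.481
v -2.941 -2.78 1.481
v -2.001 -2.566 1.945
v -1.963 -3.476 1.946
v -1.816 -3.295 2.458
v -1.84 -2.733 2.457
v -2.077 -3.025 1.629
v -3.397 -2.624 2.674
v -3.359 -3.534 2.675
v -3.52 -3.367 2.163
v -3.544 -2.805 2.162
v -2.976 -2.606 3.047
v -2.938 -3.516 3.048
v -2.419 -3.32 3.139
v -2.442 -2.758 3.139
v -3.283 -3.075 2.991
f 2 4 1
f 5 2 1
f 1 4 3
f 3 5 1
f 2 8 4
f 6 2 5
f 6 8 2
f 4 8 3
f 7 5 3
f 3 8 7
f 7 6 5
f 8 6 7
f 10 9 13
f 10 13 11
f 11 13 14
f 11 14 12
f 13 9 15
f 13 15 14
f 14 15 16
f 14 16 12
f 15 9 17
f 15 17 16
f 16 17 18
f 16 18 12
f 17 9 19
f 17 19 18
f 18 19 20
f 18 20 12
f 19 9 21
f 19 21 20
f 20 21 22
f 20 22 12
f 21 9 23
f 21 23 22
f 22 23 24
f 22 24 12
f 23 9 25
f 23 25 24
f 24 25 26
f 24 26 12
f 25 9 27
f 25 27 26
f 26 27 28
f 26 28 12
f 27 9 10
f 27 10 28
f 28 10 11
f 28 11 12
f 29 66 45
f 66 40 69
f 45 69 34
f 66 69 45
f 29 45 41
f 45 34 46
f 41 46 30
f 45 46 41
f 29 41 50
f 41 30 51
f 50 51 36
f 41 51 50
f 29 50 62
f 50 36 65
f 62 65 39
f 50 65 62
f 29 62 66
f 62 39 70
f 66 70 40
f 62 70 66
f 30 46 57
f 46 34 60
f 57 60 38
f 46 60 57
f 34 69 47
f 69 40 68
f 47 68 33
f 69 68 47
f 40 70 67
f 70 39 63
f 67 63 31
f 70 63 67
f 39 65 64
f 65 36 52
f 64 52 35
f 65 52 64
f 36 51 56
f 51 30 53
f 56 53 37
f 51 53 56
f 32 58 44
f 58 38 59
f 44 59 33
f 58 59 44
f 32 44 42
f 44 33 43
f 42 43 31
f 44 43 42
f 32 42 49
f 42 31 48
f 49 48 35
f 42 48 49
f 32 49 54
f 49 35 55
f 54 55 37
f 49 55 54
f 32 54 58
f 54 37 61
f 58 61 38
f 54 61 58
f 33 59 47
f 59 38 60
f 47 60 34
f 59 60 47
f 31 43 67
f 43 33 68
f 67 68 40
f 43 68 67
f 35 48 64
f 48 31 63
f 64 63 39
f 48 63 64
f 37 55 56
f 55 35 52
f 56 52 36
f 55 52 56
f 38 61 57
f 61 37 53
f 57 53 30
f 61 53 57



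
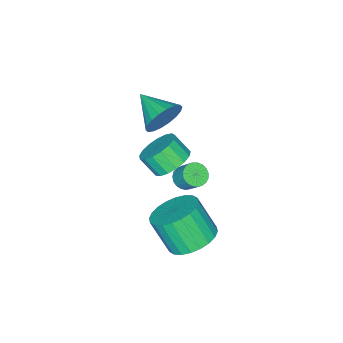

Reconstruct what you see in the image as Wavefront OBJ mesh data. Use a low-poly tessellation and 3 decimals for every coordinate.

v -1.325 -2.848 -1.458
v -0.909 -3.187 -1.24
v -0.798 -2.551 -0.463
v -1.215 -2.212 -0.682
v -0.783 -3.037 -1.381
v -0.672 -2.401 -0.604
v -0.751 -2.855 -1.535
v -0.64 -2.218 -0.758
v -0.818 -2.671 -1.676
v -0.707 -2.035 -0.899
v -0.973 -2.518 -1.779
v -0.862 -1.882 -1.003
v -1.189 -2.422 -1.827
v -1.078 -1.786 -1.051
v -1.429 -2.4 -1.811
v -1.318 -1.763 -1.035
v -1.65 -2.455 -1.734
v -1.539 -1.818 -0.958
v -1.816 -2.578 -1.609
v -1.705 -1.942 -0.833
v -1.897 -2.748 -1.459
v -1.786 -2.112 -0.682
v -1.879 -2.935 -1.308
v -1.768 -2.299 -0.531
v -1.765 -3.108 -1.183
v -1.654 -2.471 -0.406
v -1.575 -3.235 -1.106
v -1.465 -2.599 -0.329
v -1.343 -3.295 -1.089
v -1.232 -2.659 -0.313
v -1.107 -3.279 -1.137
v -0.996 -2.642 -0.36
v -1.44 -3.604 -1.033
v -0.643 -3.202 -0.812
v -0.503 -3.913 -0.025
v -1.3 -4.316 -0.247
v -0.941 -2.989 -0.567
v -0.8 -3.7 0.22
v -1.353 -2.917 -0.428
v -1.212 -3.628 0.359
v -1.785 -3.003 -0.428
v -1.644 -3.714 0.359
v -2.138 -3.226 -0.567
v -1.997 -3.938 0.22
v -2.331 -3.537 -0.813
v -2.19 -4.248 -0.026
v -2.32 -3.862 -1.109
v -2.179 -4.573 -0.322
v -2.108 -4.129 -1.388
v -1.967 -4.84 -0.601
v -1.743 -4.275 -1.586
v -1.602 -4.986 -0.799
v -1.308 -4.268 -1.657
v -1.168 -4.979 -0.87
v -0.904 -4.109 -1.585
v -0.763 -4.82 -0.798
v -0.623 -3.834 -1.387
v -0.482 -4.545 -0.6
v -0.529 -3.507 -1.108
v -0.388 -4.218 -0.321
v -0.338 -3.135 3.28
v 0.143 -3 4.04
v -0.622 -4.605 3.72
v -0.232 -2.895 4.151
v -0.628 -2.837 4.089
v -0.967 -2.838 3.866
v -1.18 -2.898 3.528
v -1.227 -3.005 3.14
v -1.098 -3.138 2.78
v -0.818 -3.271 2.519
v -0.443 -3.376 2.408
v -0.047 -3.434 2.471
v 0.291 -3.433 2.693
v 0.505 -3.373 3.032
v 0.552 -3.266 3.419
v 0.423 -3.133 3.779
v 1.084 -0.515 -1.938
v 2.135 -0.246 -1.837
v 2.228 -1.157 -0.381
v 1.176 -1.425 -0.482
v 1.948 0.072 -1.626
v 2.04 -0.838 -0.17
v 1.629 0.301 -1.463
v 1.721 -0.61 -0.006
v 1.227 0.406 -1.372
v 1.319 -0.505 0.084
v 0.803 0.37 -1.367
v 0.895 -0.54 0.089
v 0.422 0.2 -1.449
v 0.514 -0.71 0.007
v 0.142 -0.079 -1.606
v 0.234 -0.989 -0.15
v 0.005 -0.424 -1.813
v 0.097 -1.335 -0.357
v 0.032 -0.783 -2.039
v 0.125 -1.694 -0.583
v 0.22 -1.102 -2.25
v 0.312 -2.012 -0.794
v 0.539 -1.33 -2.414
v 0.631 -2.241 -0.957
v 0.941 -1.435 -2.504
v 1.033 -2.346 -1.048
v 1.365 -1.4 -2.509
v 1.457 -2.31 -1.053
v 1.746 -1.23 -2.427
v 1.838 -2.14 -0.971
v 2.026 -0.951 -2.27
v 2.118 -1.861 -0.814
v 2.163 -0.605 -2.063
v 2.255 -1.516 -0.607
f 2 1 5
f 2 5 3
f 3 5 6
f 3 6 4
f 5 1 7
f 5 7 6
f 6 7 8
f 6 8 4
f 7 1 9
f 7 9 8
f 8 9 10
f 8 10 4
f 9 1 11
f 9 11 10
f 10 11 12
f 10 12 4
f 11 1 13
f 11 13 12
f 12 13 14
f 12 14 4
f 13 1 15
f 13 15 14
f 14 15 16
f 14 16 4
f 15 1 17
f 15 17 16
f 16 17 18
f 16 18 4
f 17 1 19
f 17 19 18
f 18 19 20
f 18 20 4
f 19 1 21
f 19 21 20
f 20 21 22
f 20 22 4
f 21 1 23
f 21 23 22
f 22 23 24
f 22 24 4
f 23 1 25
f 23 25 24
f 24 25 26
f 24 26 4
f 25 1 27
f 25 27 26
f 26 27 28
f 26 28 4
f 27 1 29
f 27 29 28
f 28 29 30
f 28 30 4
f 29 1 31
f 29 31 30
f 30 31 32
f 30 32 4
f 31 1 2
f 31 2 32
f 32 2 3
f 32 3 4
f 34 33 37
f 34 37 35
f 35 37 38
f 35 38 36
f 37 33 39
f 37 39 38
f 38 39 40
f 38 40 36
f 39 33 41
f 39 41 40
f 40 41 42
f 40 42 36
f 41 33 43
f 41 43 42
f 42 43 44
f 42 44 36
f 43 33 45
f 43 45 44
f 44 45 46
f 44 46 36
f 45 33 47
f 45 47 46
f 46 47 48
f 46 48 36
f 47 33 49
f 47 49 48
f 48 49 50
f 48 50 36
f 49 33 51
f 49 51 50
f 50 51 52
f 50 52 36
f 51 33 53
f 51 53 52
f 52 53 54
f 52 54 36
f 53 33 55
f 53 55 54
f 54 55 56
f 54 56 36
f 55 33 57
f 55 57 56
f 56 57 58
f 56 58 36
f 57 33 59
f 57 59 58
f 58 59 60
f 58 60 36
f 59 33 34
f 59 34 60
f 60 34 35
f 60 35 36
f 62 61 64
f 62 64 63
f 64 61 65
f 64 65 63
f 65 61 66
f 65 66 63
f 66 61 67
f 66 67 63
f 67 61 68
f 67 68 63
f 68 61 69
f 68 69 63
f 69 61 70
f 69 70 63
f 70 61 71
f 70 71 63
f 71 61 72
f 71 72 63
f 72 61 73
f 72 73 63
f 73 61 74
f 73 74 63
f 74 61 75
f 74 75 63
f 75 61 76
f 75 76 63
f 76 61 62
f 76 62 63
f 78 77 81
f 78 81 79
f 79 81 82
f 79 82 80
f 81 77 83
f 81 83 82
f 82 83 84
f 82 84 80
f 83 77 85
f 83 85 84
f 84 85 86
f 84 86 80
f 85 77 87
f 85 87 86
f 86 87 88
f 86 88 80
f 87 77 89
f 87 89 88
f 88 89 90
f 88 90 80
f 89 77 91
f 89 91 90
f 90 91 92
f 90 92 80
f 91 77 93
f 91 93 92
f 92 93 94
f 92 94 80
f 93 77 95
f 93 95 94
f 94 95 96
f 94 96 80
f 95 77 97
f 95 97 96
f 96 97 98
f 96 98 80
f 97 77 99
f 97 99 98
f 98 99 100
f 98 100 80
f 99 77 101
f 99 101 100
f 100 101 102
f 100 102 80
f 101 77 103
f 101 103 102
f 102 103 104
f 102 104 80
f 103 77 105
f 103 105 104
f 104 105 106
f 104 106 80
f 105 77 107
f 105 107 106
f 106 107 108
f 106 108 80
f 107 77 109
f 107 109 108
f 108 109 110
f 108 110 80
f 109 77 78
f 109 78 110
f 110 78 79
f 110 79 80



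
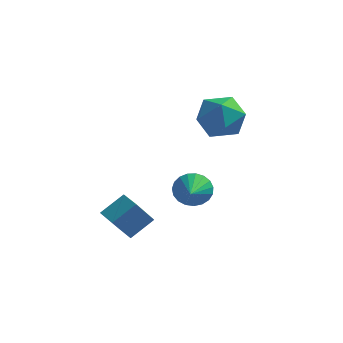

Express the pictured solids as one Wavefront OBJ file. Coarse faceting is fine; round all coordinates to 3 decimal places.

v -0.543 3.008 -0.548
v 0.258 3.403 0.204
v -0.958 1.597 0.636
v -0.157 1.992 1.388
v -1.133 2.603 1.199
v -0.877 3.476 0.468
v 0.177 1.524 0.372
v 0.433 2.397 -0.359
v 0.702 2.486 0.773
v -0.108 3.153 1.284
v -0.592 1.847 -0.444
v -1.402 2.514 0.067
v -2.301 -2.344 -4.317
v -2.724 -3.129 -3.086
v -3.042 -1.805 -4.228
v -3.464 -2.59 -2.997
v -1.636 -1.55 -3.583
v -2.058 -2.335 -2.352
v -2.376 -1.011 -3.494
v -2.799 -1.796 -2.263
v -0.907 0.792 -3.003
v -0.45 0.656 -3.682
v -0.513 -0.512 -2.477
v -0.223 0.809 -3.473
v -0.114 0.96 -3.182
v -0.142 1.081 -2.86
v -0.303 1.152 -2.563
v -0.568 1.161 -2.342
v -0.891 1.106 -2.235
v -1.218 0.997 -2.261
v -1.49 0.852 -2.416
v -1.662 0.697 -2.671
v -1.703 0.558 -2.985
v -1.607 0.46 -3.301
v -1.389 0.419 -3.566
v -1.089 0.442 -3.734
v -0.756 0.526 -3.775
f 1 12 6
f 1 6 2
f 1 2 8
f 1 8 11
f 1 11 12
f 2 6 10
f 6 12 5
f 12 11 3
f 11 8 7
f 8 2 9
f 4 10 5
f 4 5 3
f 4 3 7
f 4 7 9
f 4 9 10
f 5 10 6
f 3 5 12
f 7 3 11
f 9 7 8
f 10 9 2
f 14 16 13
f 17 14 13
f 13 16 15
f 15 17 13
f 14 20 16
f 18 14 17
f 18 20 14
f 16 20 15
f 19 17 15
f 15 20 19
f 19 18 17
f 20 18 19
f 22 21 24
f 22 24 23
f 24 21 25
f 24 25 23
f 25 21 26
f 25 26 23
f 26 21 27
f 26 27 23
f 27 21 28
f 27 28 23
f 28 21 29
f 28 29 23
f 29 21 30
f 29 30 23
f 30 21 31
f 30 31 23
f 31 21 32
f 31 32 23
f 32 21 33
f 32 33 23
f 33 21 34
f 33 34 23
f 34 21 35
f 34 35 23
f 35 21 36
f 35 36 23
f 36 21 37
f 36 37 23
f 37 21 22
f 37 22 23



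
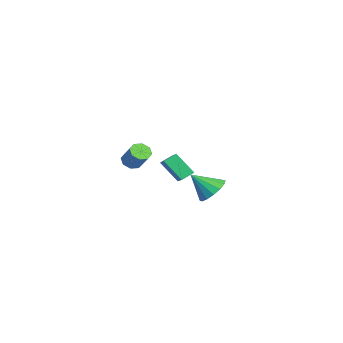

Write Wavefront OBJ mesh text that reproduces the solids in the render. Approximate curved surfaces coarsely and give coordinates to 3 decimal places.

v 4.327 1.129 3.768
v 4.084 1.856 4.2
v 2.73 1.075 2.961
v 2.488 1.802 3.392
v 4.932 2.078 2.508
v 4.69 2.805 2.939
v 3.336 2.024 1.7
v 3.093 2.751 2.132
v -4.376 0.01 0.147
v -3.947 -0.57 0.035
v -2.994 -0.089 1.201
v -3.424 0.49 1.313
v -3.794 -0.128 -0.271
v -2.842 0.352 0.894
v -3.983 0.394 -0.333
v -3.03 0.875 0.833
v -4.402 0.691 -0.113
v -3.449 1.172 1.053
v -4.806 0.589 0.259
v -3.853 1.07 1.425
v -4.958 0.148 0.566
v -4.006 0.628 1.731
v -4.77 -0.375 0.627
v -3.817 0.106 1.793
v -4.351 -0.672 0.407
v -3.398 -0.191 1.573
v 0.033 4.456 -0.665
v 0.998 4.012 -0.913
v -0.233 3.164 0.605
v 1.11 4.388 -0.507
v 0.934 4.782 -0.144
v 0.516 5.088 0.08
v -0.031 5.225 0.105
v -0.56 5.156 -0.077
v -0.931 4.899 -0.416
v -1.043 4.523 -0.822
v -0.867 4.129 -1.185
v -0.45 3.823 -1.409
v 0.097 3.686 -1.434
v 0.627 3.755 -1.252
f 2 4 1
f 5 2 1
f 1 4 3
f 3 5 1
f 2 8 4
f 6 2 5
f 6 8 2
f 4 8 3
f 7 5 3
f 3 8 7
f 7 6 5
f 8 6 7
f 10 9 13
f 10 13 11
f 11 13 14
f 11 14 12
f 13 9 15
f 13 15 14
f 14 15 16
f 14 16 12
f 15 9 17
f 15 17 16
f 16 17 18
f 16 18 12
f 17 9 19
f 17 19 18
f 18 19 20
f 18 20 12
f 19 9 21
f 19 21 20
f 20 21 22
f 20 22 12
f 21 9 23
f 21 23 22
f 22 23 24
f 22 24 12
f 23 9 25
f 23 25 24
f 24 25 26
f 24 26 12
f 25 9 10
f 25 10 26
f 26 10 11
f 26 11 12
f 28 27 30
f 28 30 29
f 30 27 31
f 30 31 29
f 31 27 32
f 31 32 29
f 32 27 33
f 32 33 29
f 33 27 34
f 33 34 29
f 34 27 35
f 34 35 29
f 35 27 36
f 35 36 29
f 36 27 37
f 36 37 29
f 37 27 38
f 37 38 29
f 38 27 39
f 38 39 29
f 39 27 40
f 39 40 29
f 40 27 28
f 40 28 29



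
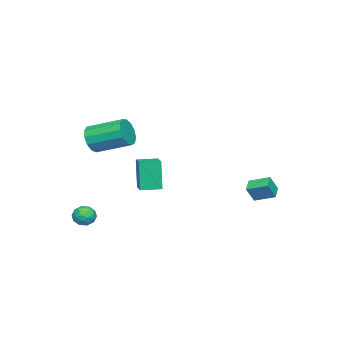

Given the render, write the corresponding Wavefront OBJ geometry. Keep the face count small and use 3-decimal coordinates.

v 0.128 -1.242 -2.152
v -0.124 -1.439 -0.208
v 1.06 -0.577 -1.964
v 0.808 -0.774 -0.02
v 0.832 -2.226 -2.16
v 0.58 -2.423 -0.216
v 1.764 -1.561 -1.972
v 1.512 -1.758 -0.028
v 3.664 -3.555 -4.117
v 4.017 -3.19 -3.613
v 3.723 -4.51 -3.467
v 4.076 -4.145 -2.963
v 3.386 -4.006 -3.089
v 3.35 -3.415 -3.49
v 4.39 -4.285 -3.59
v 4.354 -3.694 -3.991
v 4.466 -3.641 -3.287
v 3.845 -3.469 -2.977
v 3.895 -4.231 -4.103
v 3.274 -4.059 -3.793
v 3.835 -3.289 -3.922
v 3.905 -4.411 -3.158
v 3.499 -4.329 -3.232
v 3.706 -4.115 -2.936
v 3.443 -3.421 -3.85
v 3.65 -3.207 -3.554
v 3.28 -3.686 -3.245
v 4.09 -4.493 -3.526
v 4.297 -4.279 -3.23
v 4.034 -3.585 -4.144
v 4.241 -3.371 -3.848
v 4.46 -4.014 -3.835
v 4.307 -3.339 -3.434
v 4.341 -3.901 -3.052
v 4.526 -3.983 -3.421
v 4.505 -3.636 -3.657
v 3.942 -3.238 -3.252
v 3.976 -3.799 -2.87
v 3.571 -3.717 -2.944
v 3.549 -3.37 -3.18
v 4.205 -3.503 -3.061
v 3.764 -3.901 -4.21
v 3.798 -4.462 -3.828
v 4.191 -4.33 -3.9
v 4.169 -3.983 -4.136
v 3.399 -3.799 -4.028
v 3.433 -4.361 -3.646
v 3.235 -4.064 -3.423
v 3.214 -3.717 -3.659
v 3.535 -4.197 -4.019
v 3.007 -3.768 1.846
v 3.513 -3.966 2.6
v 3.199 -1.99 3.329
v 2.693 -1.792 2.574
v 3.848 -3.781 2.243
v 3.534 -1.804 2.971
v 3.916 -3.592 1.759
v 3.602 -1.615 2.487
v 3.695 -3.459 1.302
v 3.381 -1.482 2.031
v 3.256 -3.424 1.019
v 2.942 -1.447 1.747
v 2.738 -3.498 0.997
v 2.424 -1.522 1.726
v 2.305 -3.659 1.245
v 1.991 -1.682 1.974
v 2.095 -3.854 1.684
v 1.781 -1.877 2.413
v 2.175 -4.022 2.174
v 1.861 -2.045 2.903
v 2.518 -4.109 2.56
v 2.204 -2.133 3.288
v 3.017 -4.089 2.719
v 2.703 -2.112 3.447
v -3.238 3.112 -3.029
v -3.37 4.323 -2.602
v -2.421 3.322 -3.37
v -2.553 4.532 -2.944
v -2.767 2.828 -2.076
v -2.899 4.038 -1.65
v -1.95 3.037 -2.418
v -2.082 4.248 -1.991
f 2 4 1
f 5 2 1
f 1 4 3
f 3 5 1
f 2 8 4
f 6 2 5
f 6 8 2
f 4 8 3
f 7 5 3
f 3 8 7
f 7 6 5
f 8 6 7
f 9 46 25
f 46 20 49
f 25 49 14
f 46 49 25
f 9 25 21
f 25 14 26
f 21 26 10
f 25 26 21
f 9 21 30
f 21 10 31
f 30 31 16
f 21 31 30
f 9 30 42
f 30 16 45
f 42 45 19
f 30 45 42
f 9 42 46
f 42 19 50
f 46 50 20
f 42 50 46
f 10 26 37
f 26 14 40
f 37 40 18
f 26 40 37
f 14 49 27
f 49 20 48
f 27 48 13
f 49 48 27
f 20 50 47
f 50 19 43
f 47 43 11
f 50 43 47
f 19 45 44
f 45 16 32
f 44 32 15
f 45 32 44
f 16 31 36
f 31 10 33
f 36 33 17
f 31 33 36
f 12 38 24
f 38 18 39
f 24 39 13
f 38 39 24
f 12 24 22
f 24 13 23
f 22 23 11
f 24 23 22
f 12 22 29
f 22 11 28
f 29 28 15
f 22 28 29
f 12 29 34
f 29 15 35
f 34 35 17
f 29 35 34
f 12 34 38
f 34 17 41
f 38 41 18
f 34 41 38
f 13 39 27
f 39 18 40
f 27 40 14
f 39 40 27
f 11 23 47
f 23 13 48
f 47 48 20
f 23 48 47
f 15 28 44
f 28 11 43
f 44 43 19
f 28 43 44
f 17 35 36
f 35 15 32
f 36 32 16
f 35 32 36
f 18 41 37
f 41 17 33
f 37 33 10
f 41 33 37
f 52 51 55
f 52 55 53
f 53 55 56
f 53 56 54
f 55 51 57
f 55 57 56
f 56 57 58
f 56 58 54
f 57 51 59
f 57 59 58
f 58 59 60
f 58 60 54
f 59 51 61
f 59 61 60
f 60 61 62
f 60 62 54
f 61 51 63
f 61 63 62
f 62 63 64
f 62 64 54
f 63 51 65
f 63 65 64
f 64 65 66
f 64 66 54
f 65 51 67
f 65 67 66
f 66 67 68
f 66 68 54
f 67 51 69
f 67 69 68
f 68 69 70
f 68 70 54
f 69 51 71
f 69 71 70
f 70 71 72
f 70 72 54
f 71 51 73
f 71 73 72
f 72 73 74
f 72 74 54
f 73 51 52
f 73 52 74
f 74 52 53
f 74 53 54
f 76 78 75
f 79 76 75
f 75 78 77
f 77 79 75
f 76 82 78
f 80 76 79
f 80 82 76
f 78 82 77
f 81 79 77
f 77 82 81
f 81 80 79
f 82 80 81



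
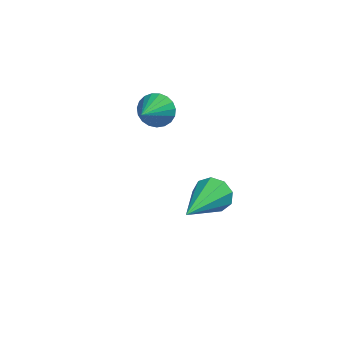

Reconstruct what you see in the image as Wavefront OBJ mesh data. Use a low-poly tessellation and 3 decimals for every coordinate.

v 2.058 0.71 0.538
v 2.295 0.914 0.965
v 1.922 -0.19 1.042
v 2.084 0.966 1.001
v 1.868 0.973 0.957
v 1.685 0.935 0.84
v 1.566 0.858 0.671
v 1.533 0.755 0.479
v 1.59 0.645 0.297
v 1.728 0.545 0.157
v 1.923 0.474 0.082
v 2.141 0.444 0.087
v 2.345 0.46 0.169
v 2.499 0.519 0.315
v 2.577 0.611 0.5
v 2.565 0.72 0.691
v 2.465 0.827 0.856
v 4.087 -1.451 -0.517
v 4.363 -1.654 -0.921
v 3.853 -3.149 0.177
v 4.586 -1.573 -0.647
v 4.576 -1.435 -0.312
v 4.337 -1.304 -0.073
v 3.981 -1.242 -0.041
v 3.675 -1.277 -0.232
v 3.562 -1.394 -0.556
v 3.694 -1.537 -0.862
v 4.011 -1.64 -1.006
f 2 1 4
f 2 4 3
f 4 1 5
f 4 5 3
f 5 1 6
f 5 6 3
f 6 1 7
f 6 7 3
f 7 1 8
f 7 8 3
f 8 1 9
f 8 9 3
f 9 1 10
f 9 10 3
f 10 1 11
f 10 11 3
f 11 1 12
f 11 12 3
f 12 1 13
f 12 13 3
f 13 1 14
f 13 14 3
f 14 1 15
f 14 15 3
f 15 1 16
f 15 16 3
f 16 1 17
f 16 17 3
f 17 1 2
f 17 2 3
f 19 18 21
f 19 21 20
f 21 18 22
f 21 22 20
f 22 18 23
f 22 23 20
f 23 18 24
f 23 24 20
f 24 18 25
f 24 25 20
f 25 18 26
f 25 26 20
f 26 18 27
f 26 27 20
f 27 18 28
f 27 28 20
f 28 18 19
f 28 19 20



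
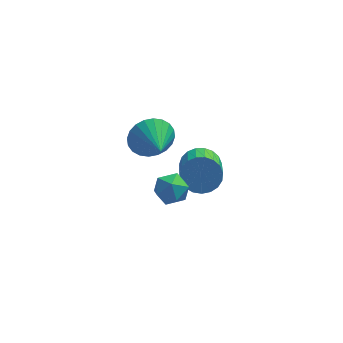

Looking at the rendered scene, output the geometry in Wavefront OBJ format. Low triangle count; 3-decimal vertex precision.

v -2.415 -1.285 3.22
v -1.816 -1.375 2.45
v -2.025 -2.615 3.68
v -1.582 -1.217 2.708
v -1.476 -1.07 3.045
v -1.512 -0.955 3.408
v -1.686 -0.891 3.742
v -1.971 -0.886 3.997
v -2.323 -0.942 4.134
v -2.69 -1.051 4.131
v -3.015 -1.195 3.99
v -3.248 -1.353 3.732
v -3.355 -1.501 3.396
v -3.319 -1.615 3.033
v -3.145 -1.68 2.699
v -2.86 -1.684 2.444
v -2.507 -1.628 2.307
v -2.141 -1.519 2.309
v -2.15 -2.898 2.237
v -1.385 -2.691 2.335
v -1.835 -3.549 1.165
v -1.07 -3.342 1.263
v -1.414 -3.854 1.771
v -1.608 -3.452 2.434
v -1.612 -2.788 1.066
v -1.806 -2.386 1.729
v -1.052 -2.623 1.612
v -0.93 -3.281 2.048
v -2.29 -2.959 1.452
v -2.168 -3.617 1.888
v -0.402 1.678 -1.873
v 0.282 1.353 -2.36
v 0.286 -0.324 -1.233
v -0.398 0.002 -0.747
v 0.461 1.537 -2.087
v 0.465 -0.14 -0.96
v 0.49 1.745 -1.778
v 0.494 0.068 -0.651
v 0.366 1.941 -1.485
v 0.37 0.265 -0.358
v 0.108 2.093 -1.259
v 0.112 0.416 -0.132
v -0.237 2.172 -1.139
v -0.233 0.496 -0.012
v -0.611 2.166 -1.147
v -0.607 0.49 -0.02
v -0.949 2.076 -1.28
v -0.945 0.399 -0.153
v -1.193 1.917 -1.515
v -1.189 0.24 -0.389
v -1.299 1.717 -1.813
v -1.295 0.04 -0.686
v -1.251 1.51 -2.121
v -1.247 -0.167 -0.994
v -1.055 1.332 -2.386
v -1.051 -0.345 -1.26
v -0.747 1.214 -2.563
v -0.743 -0.462 -1.436
v -0.379 1.176 -2.62
v -0.375 -0.5 -1.493
v -0.015 1.226 -2.548
v -0.011 -0.451 -1.422
f 2 1 4
f 2 4 3
f 4 1 5
f 4 5 3
f 5 1 6
f 5 6 3
f 6 1 7
f 6 7 3
f 7 1 8
f 7 8 3
f 8 1 9
f 8 9 3
f 9 1 10
f 9 10 3
f 10 1 11
f 10 11 3
f 11 1 12
f 11 12 3
f 12 1 13
f 12 13 3
f 13 1 14
f 13 14 3
f 14 1 15
f 14 15 3
f 15 1 16
f 15 16 3
f 16 1 17
f 16 17 3
f 17 1 18
f 17 18 3
f 18 1 2
f 18 2 3
f 19 30 24
f 19 24 20
f 19 20 26
f 19 26 29
f 19 29 30
f 20 24 28
f 24 30 23
f 30 29 21
f 29 26 25
f 26 20 27
f 22 28 23
f 22 23 21
f 22 21 25
f 22 25 27
f 22 27 28
f 23 28 24
f 21 23 30
f 25 21 29
f 27 25 26
f 28 27 20
f 32 31 35
f 32 35 33
f 33 35 36
f 33 36 34
f 35 31 37
f 35 37 36
f 36 37 38
f 36 38 34
f 37 31 39
f 37 39 38
f 38 39 40
f 38 40 34
f 39 31 41
f 39 41 40
f 40 41 42
f 40 42 34
f 41 31 43
f 41 43 42
f 42 43 44
f 42 44 34
f 43 31 45
f 43 45 44
f 44 45 46
f 44 46 34
f 45 31 47
f 45 47 46
f 46 47 48
f 46 48 34
f 47 31 49
f 47 49 48
f 48 49 50
f 48 50 34
f 49 31 51
f 49 51 50
f 50 51 52
f 50 52 34
f 51 31 53
f 51 53 52
f 52 53 54
f 52 54 34
f 53 31 55
f 53 55 54
f 54 55 56
f 54 56 34
f 55 31 57
f 55 57 56
f 56 57 58
f 56 58 34
f 57 31 59
f 57 59 58
f 58 59 60
f 58 60 34
f 59 31 61
f 59 61 60
f 60 61 62
f 60 62 34
f 61 31 32
f 61 32 62
f 62 32 33
f 62 33 34

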